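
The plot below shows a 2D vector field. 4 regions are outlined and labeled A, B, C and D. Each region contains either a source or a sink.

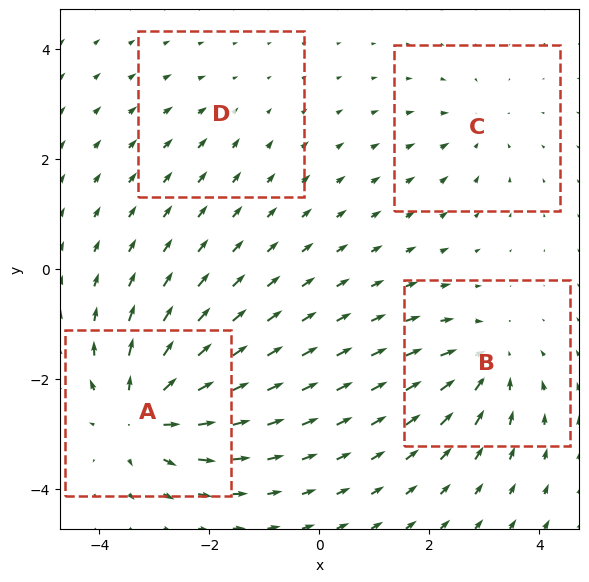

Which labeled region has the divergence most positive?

A

Divergence at each region's feature centre — A: about +8, B: about -5, C: about -3, D: about -2. Region A is most positive.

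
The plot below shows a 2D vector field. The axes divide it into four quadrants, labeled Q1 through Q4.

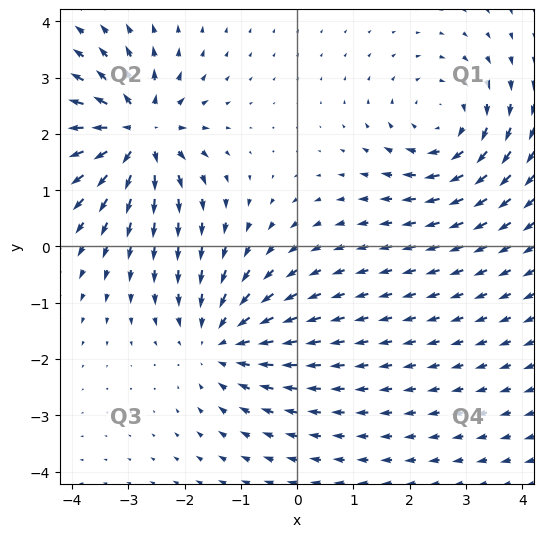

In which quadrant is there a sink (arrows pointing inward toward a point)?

The sink sits at approximately (-1.4, -1.7), which lies in quadrant Q3. The divergence there is about -3, negative as expected for a sink.

Q3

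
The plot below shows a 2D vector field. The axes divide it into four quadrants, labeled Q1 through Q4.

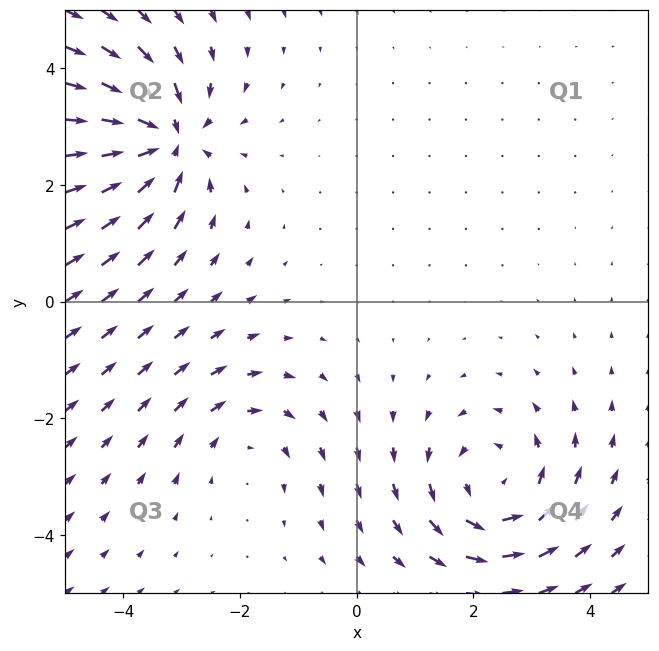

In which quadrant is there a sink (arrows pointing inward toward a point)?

The sink sits at approximately (-3.3, 2.8), which lies in quadrant Q2. The divergence there is about -5, negative as expected for a sink.

Q2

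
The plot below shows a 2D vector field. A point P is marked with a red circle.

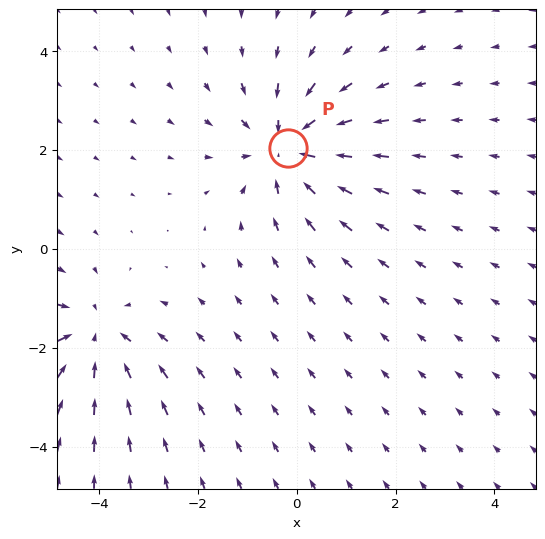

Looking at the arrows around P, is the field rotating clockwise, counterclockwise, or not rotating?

not rotating

Near P at (-0.2, 2.0) the arrows show no circulation. The curl there is ≈0.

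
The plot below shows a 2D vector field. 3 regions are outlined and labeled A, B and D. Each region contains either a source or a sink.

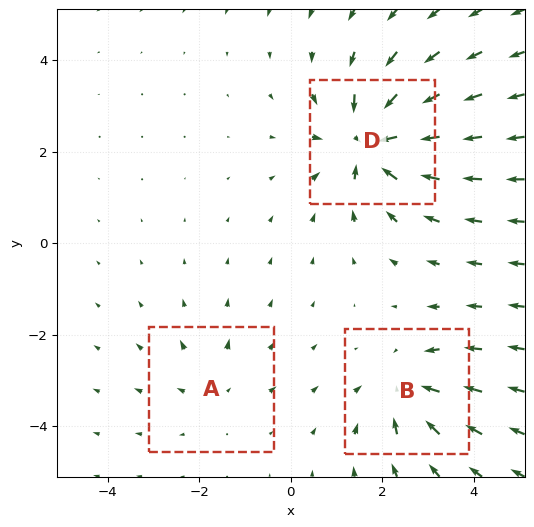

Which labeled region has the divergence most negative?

Divergence at each region's feature centre — A: about +2, B: about -4, D: about -6. Region D is most negative.

D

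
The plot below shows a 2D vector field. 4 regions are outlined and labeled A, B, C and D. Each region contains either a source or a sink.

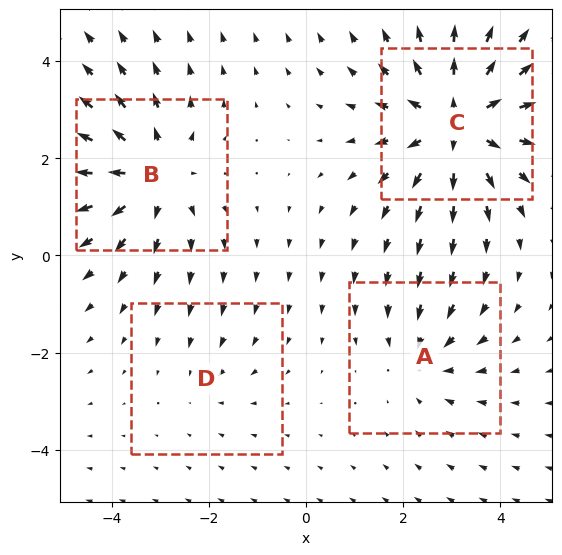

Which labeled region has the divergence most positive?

C

Divergence at each region's feature centre — A: about -3, B: about +4, C: about +6, D: about -2. Region C is most positive.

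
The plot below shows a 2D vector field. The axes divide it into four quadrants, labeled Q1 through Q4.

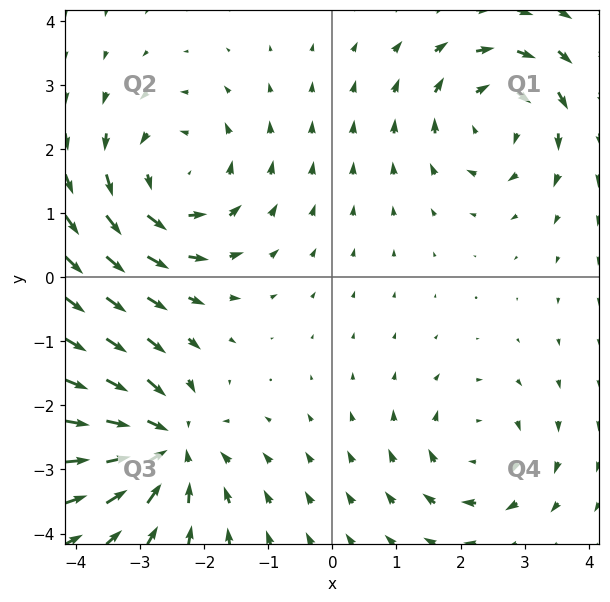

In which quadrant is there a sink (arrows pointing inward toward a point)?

The sink sits at approximately (-2.6, -2.6), which lies in quadrant Q3. The divergence there is about -5, negative as expected for a sink.

Q3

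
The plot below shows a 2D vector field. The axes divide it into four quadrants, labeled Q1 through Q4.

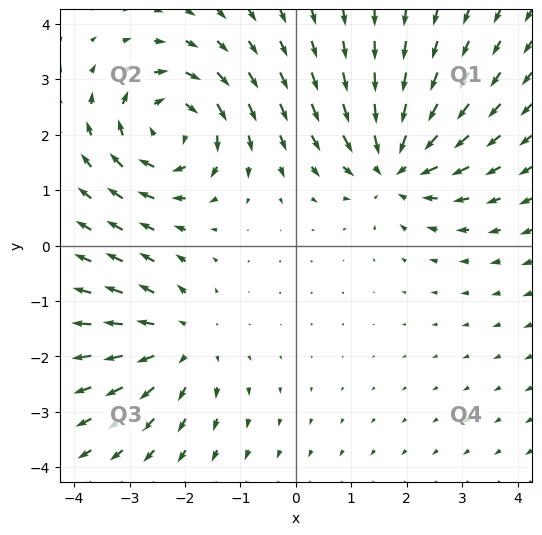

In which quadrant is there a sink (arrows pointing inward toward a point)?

The sink sits at approximately (1.8, 1.4), which lies in quadrant Q1. The divergence there is about -4, negative as expected for a sink.

Q1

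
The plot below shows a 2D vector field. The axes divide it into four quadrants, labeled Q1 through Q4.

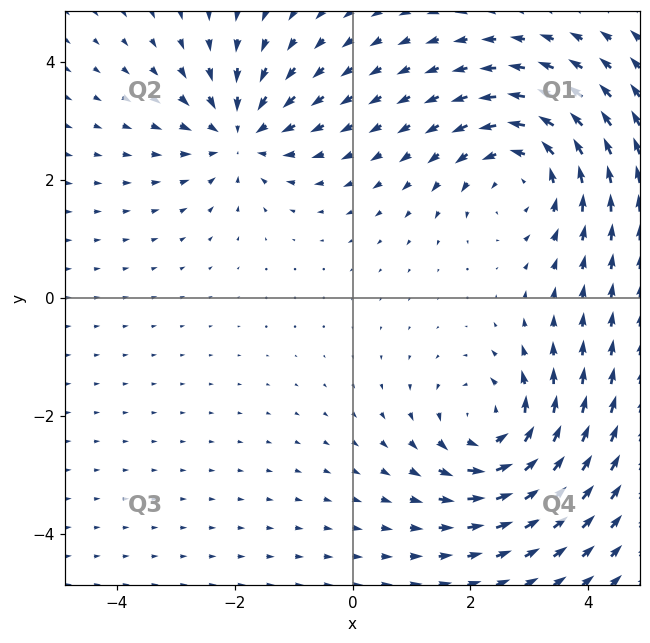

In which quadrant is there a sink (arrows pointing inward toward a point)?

The sink sits at approximately (-1.9, 2.8), which lies in quadrant Q2. The divergence there is about -3, negative as expected for a sink.

Q2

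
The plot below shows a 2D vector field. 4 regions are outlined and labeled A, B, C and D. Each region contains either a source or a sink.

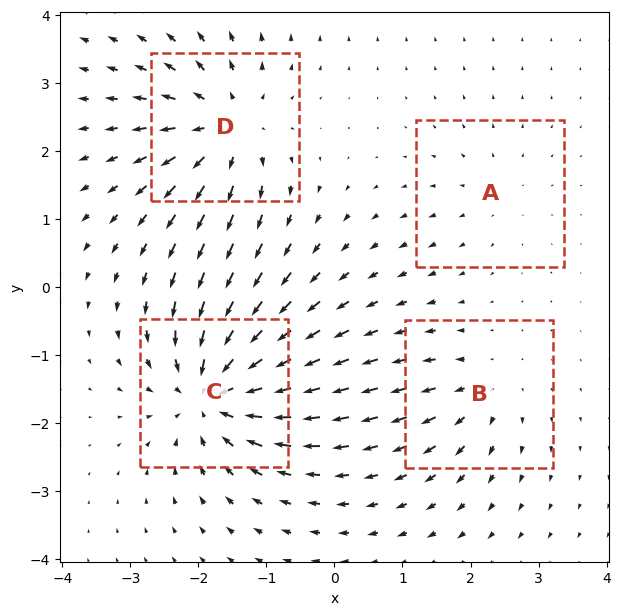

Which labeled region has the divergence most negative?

Divergence at each region's feature centre — A: about +3, B: about +4, C: about -8, D: about +7. Region C is most negative.

C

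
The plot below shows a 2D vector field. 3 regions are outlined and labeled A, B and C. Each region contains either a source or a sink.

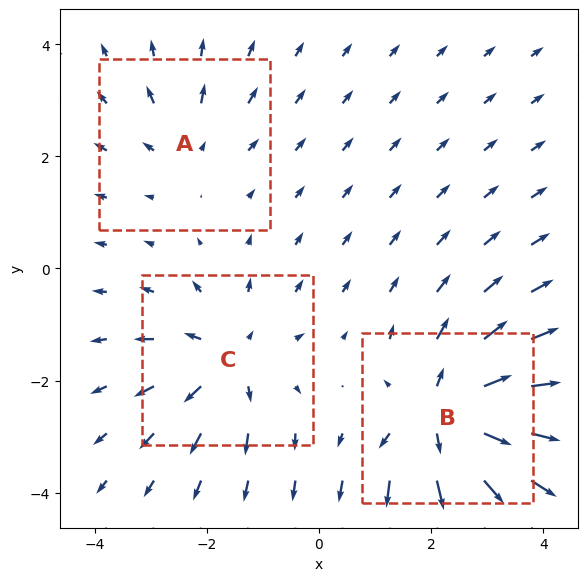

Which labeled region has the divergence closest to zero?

A

Divergence at each region's feature centre — A: about +2, B: about +5, C: about +3. Region A is closest to zero.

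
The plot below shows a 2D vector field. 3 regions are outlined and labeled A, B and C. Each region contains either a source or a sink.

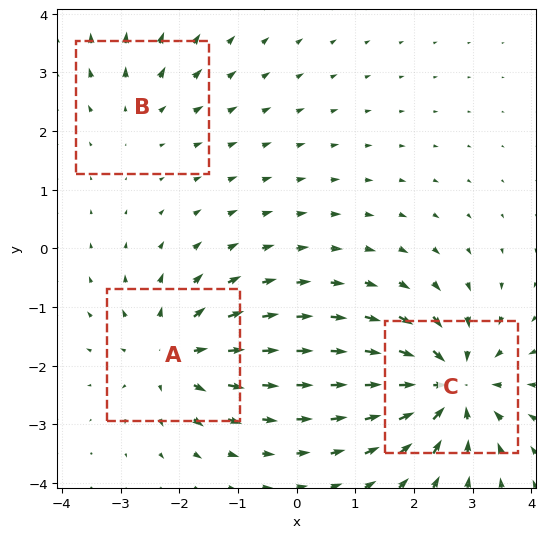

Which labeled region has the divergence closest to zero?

Divergence at each region's feature centre — A: about +4, B: about +2, C: about -5. Region B is closest to zero.

B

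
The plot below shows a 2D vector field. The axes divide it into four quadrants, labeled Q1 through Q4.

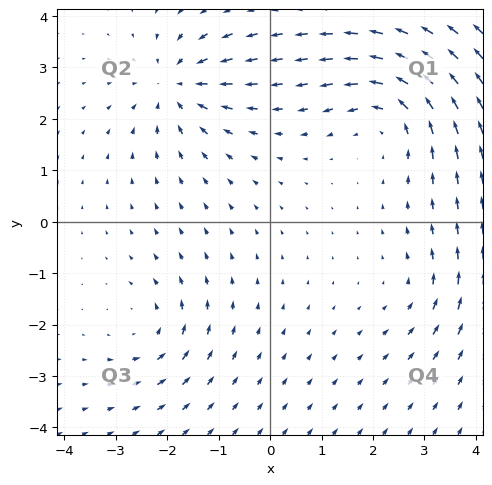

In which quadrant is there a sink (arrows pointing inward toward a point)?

Q2

The sink sits at approximately (-1.8, 2.6), which lies in quadrant Q2. The divergence there is about -5, negative as expected for a sink.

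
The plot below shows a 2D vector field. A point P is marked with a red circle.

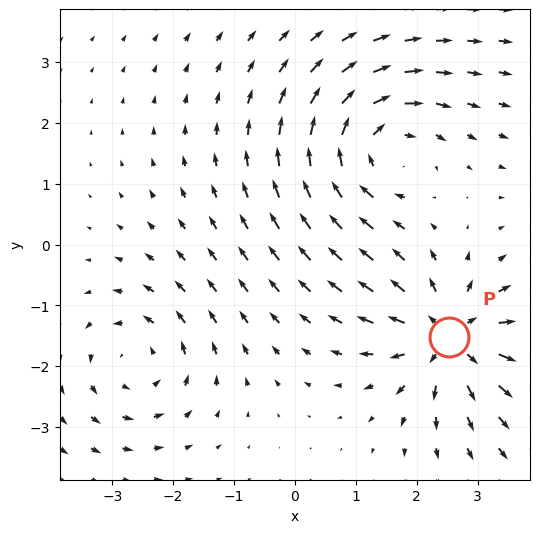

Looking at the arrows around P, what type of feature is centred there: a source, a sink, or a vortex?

At P (2.5, -1.5) the arrows spread outward. Divergence about +5, curl ≈0 — positive divergence with near-zero curl is a source.

source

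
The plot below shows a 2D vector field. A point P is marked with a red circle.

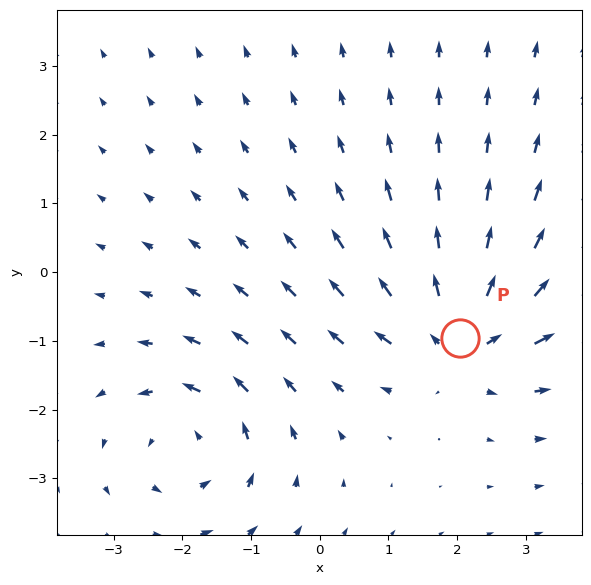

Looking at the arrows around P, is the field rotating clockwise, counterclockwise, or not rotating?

Near P at (2.0, -1.0) the arrows show no circulation. The curl there is ≈0.

not rotating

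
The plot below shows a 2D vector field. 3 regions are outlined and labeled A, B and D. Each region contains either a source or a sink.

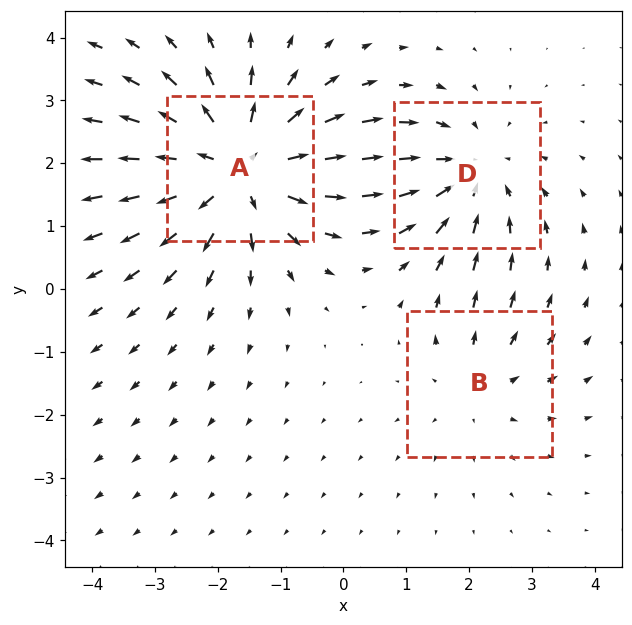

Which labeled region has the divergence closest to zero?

B

Divergence at each region's feature centre — A: about +4, B: about +2, D: about -3. Region B is closest to zero.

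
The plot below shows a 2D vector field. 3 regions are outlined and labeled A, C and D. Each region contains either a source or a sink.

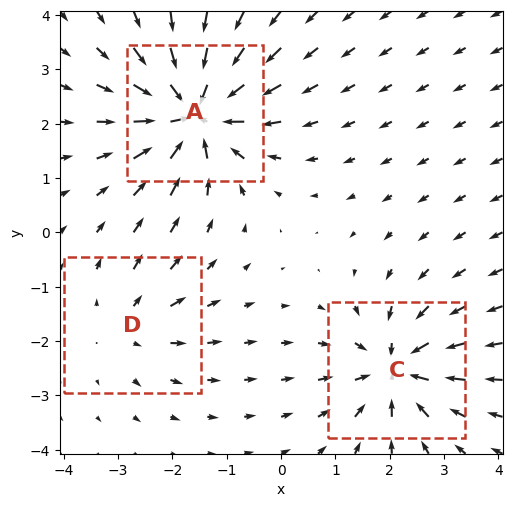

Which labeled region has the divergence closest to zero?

Divergence at each region's feature centre — A: about -6, C: about -4, D: about +2. Region D is closest to zero.

D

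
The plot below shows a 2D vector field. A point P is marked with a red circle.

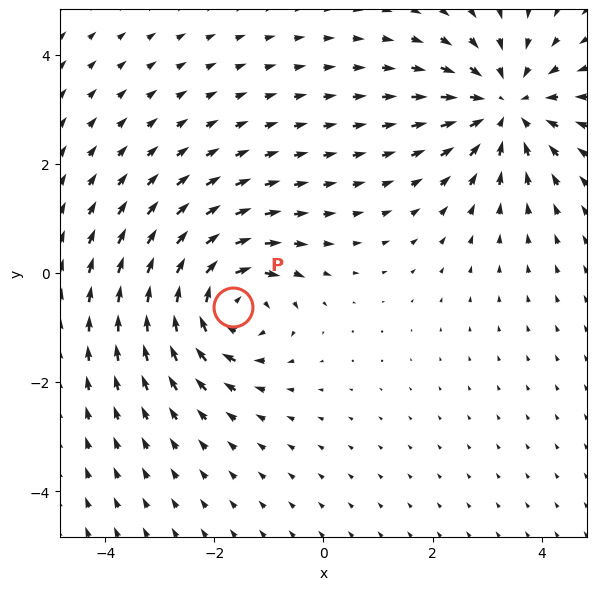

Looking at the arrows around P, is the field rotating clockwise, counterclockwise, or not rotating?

Near P at (-1.7, -0.6) the arrows circulate clockwise. The curl (z-component) there is about -4; negative curl means clockwise rotation.

clockwise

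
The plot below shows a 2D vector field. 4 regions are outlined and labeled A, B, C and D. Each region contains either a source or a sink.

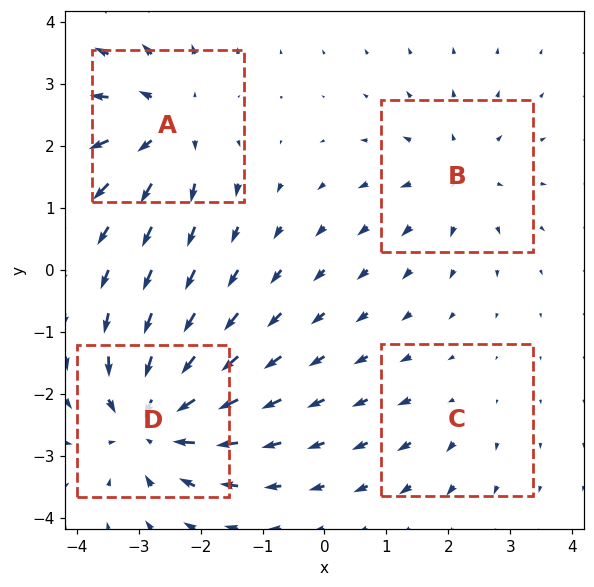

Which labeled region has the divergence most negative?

Divergence at each region's feature centre — A: about +5, B: about +4, C: about +2, D: about -7. Region D is most negative.

D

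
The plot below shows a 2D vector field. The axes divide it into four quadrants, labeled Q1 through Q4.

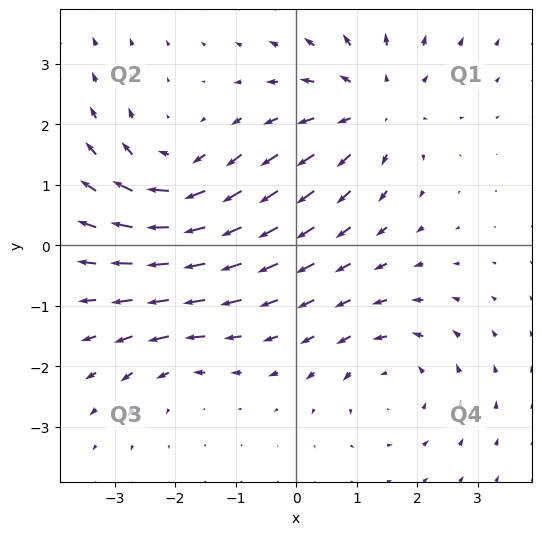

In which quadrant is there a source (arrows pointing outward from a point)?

The source sits at approximately (1.3, 2.3), which lies in quadrant Q1. The divergence there is about +4, positive as expected for a source.

Q1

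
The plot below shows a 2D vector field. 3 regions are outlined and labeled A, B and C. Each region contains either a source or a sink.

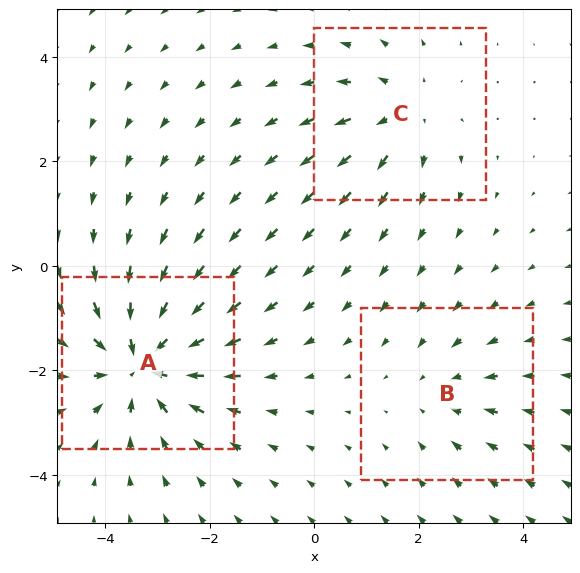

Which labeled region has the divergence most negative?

A

Divergence at each region's feature centre — A: about -5, B: about -2, C: about +3. Region A is most negative.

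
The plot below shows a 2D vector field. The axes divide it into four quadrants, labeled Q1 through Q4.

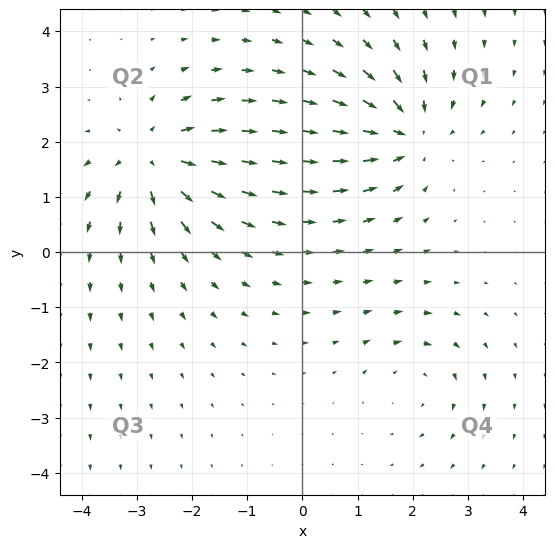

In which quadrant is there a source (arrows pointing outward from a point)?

The source sits at approximately (-2.7, 1.7), which lies in quadrant Q2. The divergence there is about +5, positive as expected for a source.

Q2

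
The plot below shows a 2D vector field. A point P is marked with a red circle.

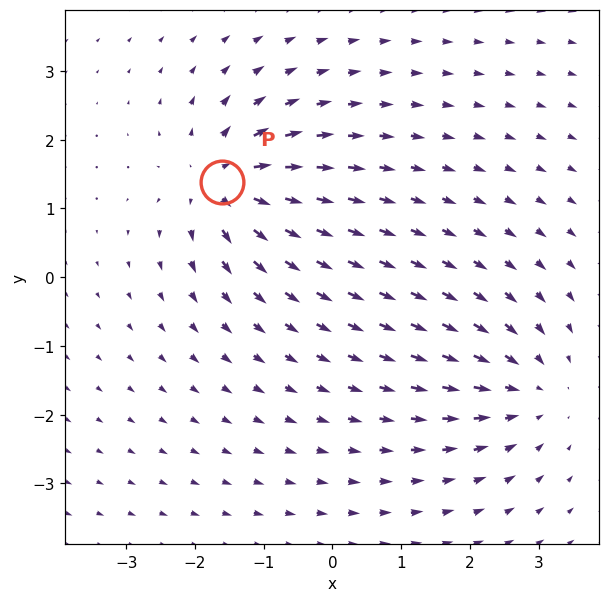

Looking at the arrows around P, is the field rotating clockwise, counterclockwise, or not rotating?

Near P at (-1.6, 1.4) the arrows show no circulation. The curl there is ≈0.

not rotating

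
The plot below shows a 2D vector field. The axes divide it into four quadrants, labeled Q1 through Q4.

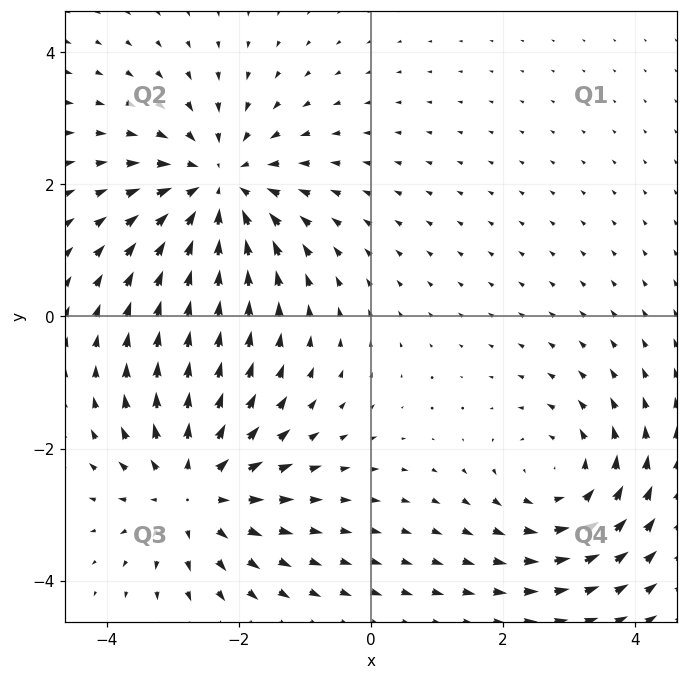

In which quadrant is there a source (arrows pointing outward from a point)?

The source sits at approximately (-2.7, -2.6), which lies in quadrant Q3. The divergence there is about +4, positive as expected for a source.

Q3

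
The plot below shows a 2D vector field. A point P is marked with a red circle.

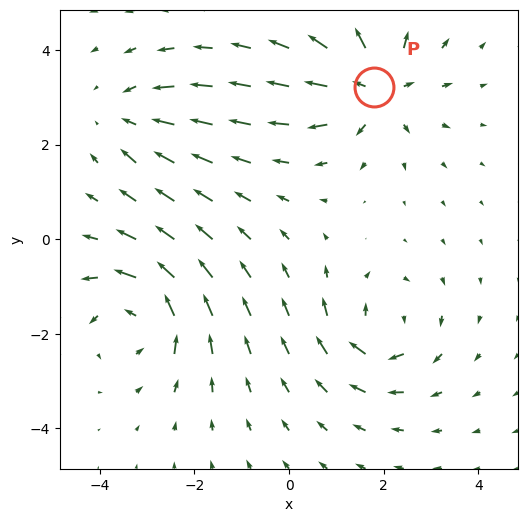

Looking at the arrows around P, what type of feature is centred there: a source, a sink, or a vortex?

source

At P (1.8, 3.2) the arrows spread outward. Divergence about +6, curl ≈0 — positive divergence with near-zero curl is a source.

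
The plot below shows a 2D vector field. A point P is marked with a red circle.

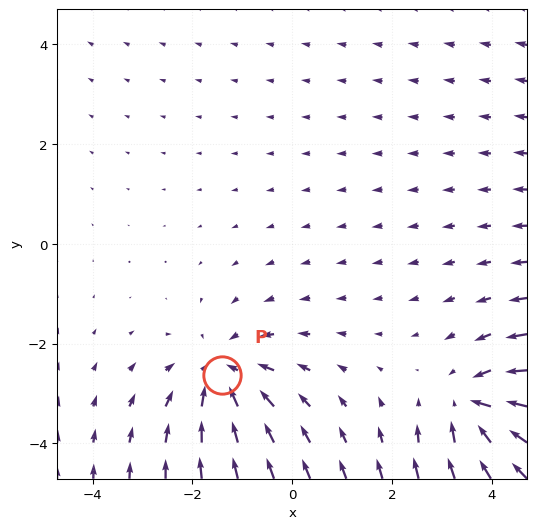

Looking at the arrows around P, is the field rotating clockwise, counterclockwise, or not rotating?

Near P at (-1.4, -2.6) the arrows show no circulation. The curl there is ≈0.

not rotating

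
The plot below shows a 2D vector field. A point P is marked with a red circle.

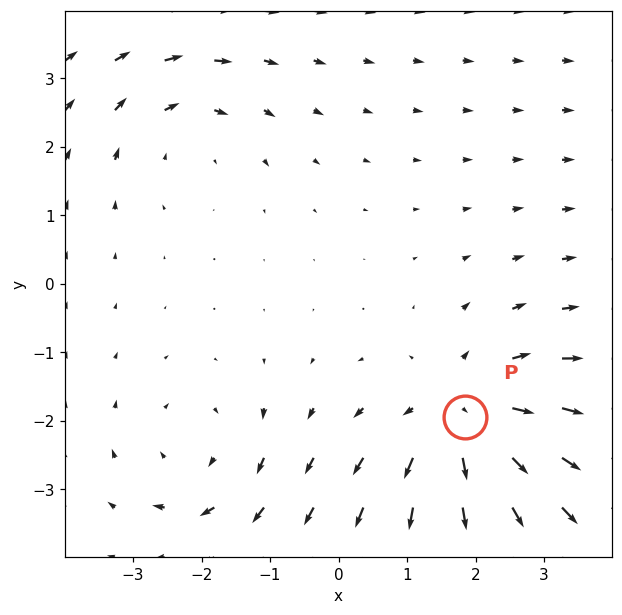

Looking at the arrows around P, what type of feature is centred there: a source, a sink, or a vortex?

At P (1.9, -1.9) the arrows spread outward. Divergence about +4, curl ≈0 — positive divergence with near-zero curl is a source.

source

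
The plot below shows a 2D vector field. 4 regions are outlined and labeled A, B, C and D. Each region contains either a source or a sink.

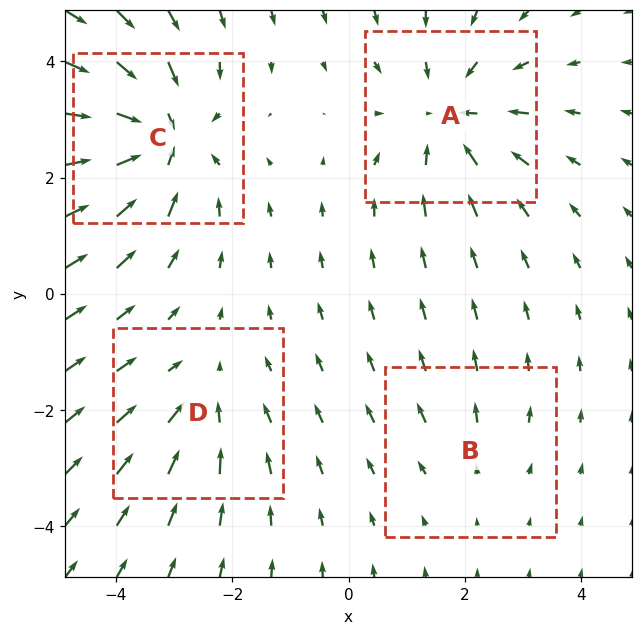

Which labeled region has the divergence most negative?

Divergence at each region's feature centre — A: about -5, B: about +2, C: about -6, D: about -3. Region C is most negative.

C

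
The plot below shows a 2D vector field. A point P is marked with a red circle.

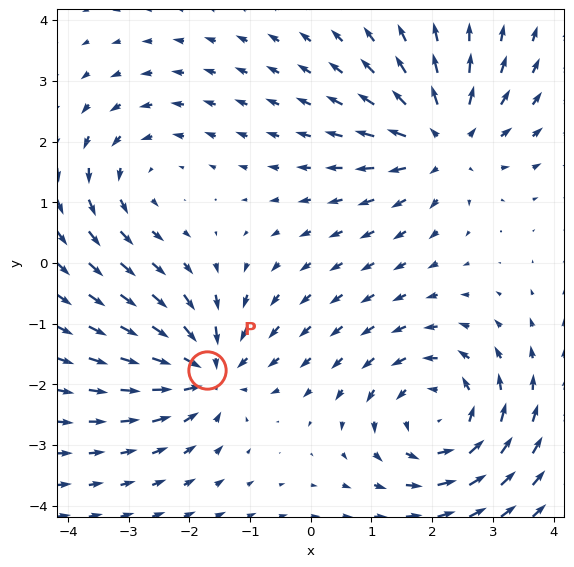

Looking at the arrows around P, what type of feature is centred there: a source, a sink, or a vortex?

sink

At P (-1.7, -1.8) the arrows converge inward. Divergence about -5, curl ≈0 — negative divergence with near-zero curl is a sink.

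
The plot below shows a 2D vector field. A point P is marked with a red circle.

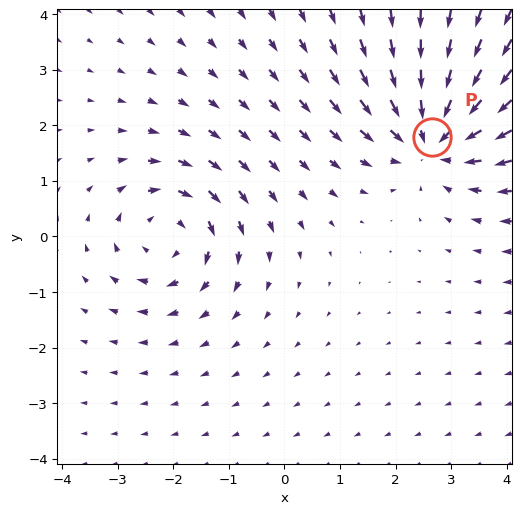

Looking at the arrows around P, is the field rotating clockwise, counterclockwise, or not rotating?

Near P at (2.7, 1.8) the arrows show no circulation. The curl there is ≈0.

not rotating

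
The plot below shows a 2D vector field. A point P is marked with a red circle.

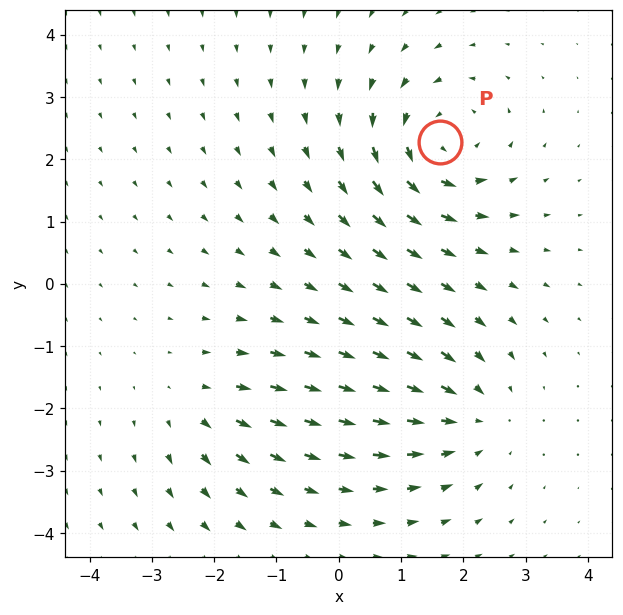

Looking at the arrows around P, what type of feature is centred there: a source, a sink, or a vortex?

vortex

At P (1.6, 2.3) the arrows circulate counterclockwise. Divergence ≈0, curl about +5 — near-zero divergence with nonzero curl is a vortex.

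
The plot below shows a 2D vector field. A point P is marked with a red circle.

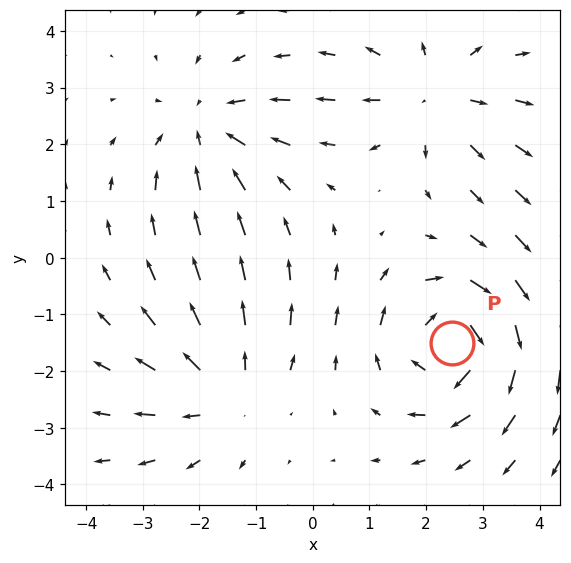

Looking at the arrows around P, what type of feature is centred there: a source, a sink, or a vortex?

vortex

At P (2.5, -1.5) the arrows circulate clockwise. Divergence ≈0, curl about -4 — near-zero divergence with nonzero curl is a vortex.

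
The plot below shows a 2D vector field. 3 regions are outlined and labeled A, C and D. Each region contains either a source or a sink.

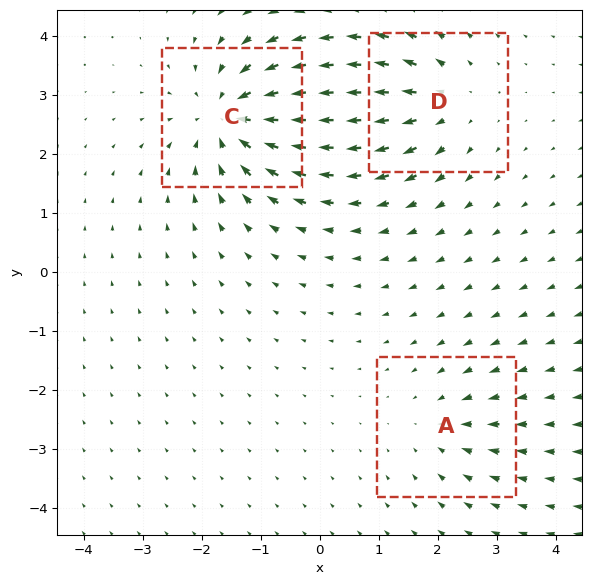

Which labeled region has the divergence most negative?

Divergence at each region's feature centre — A: about -2, C: about -5, D: about +3. Region C is most negative.

C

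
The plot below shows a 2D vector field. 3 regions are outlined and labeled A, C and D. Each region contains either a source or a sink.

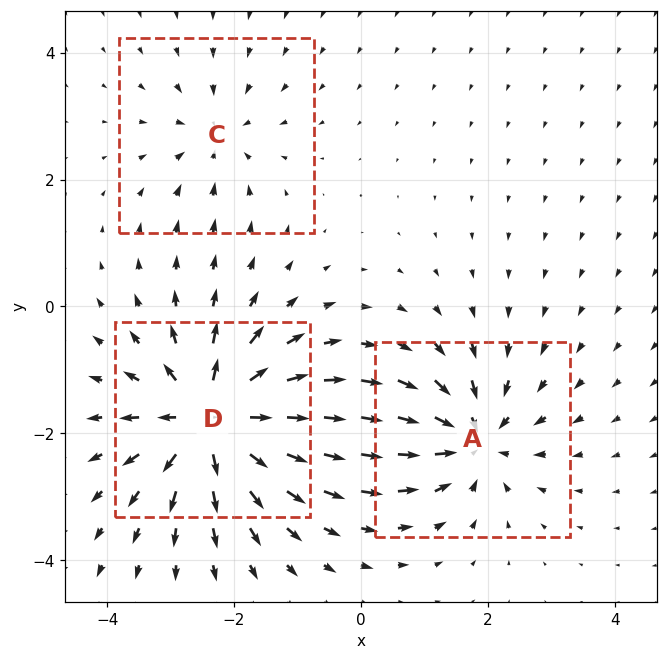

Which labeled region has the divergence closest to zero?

C

Divergence at each region's feature centre — A: about -4, C: about -2, D: about +6. Region C is closest to zero.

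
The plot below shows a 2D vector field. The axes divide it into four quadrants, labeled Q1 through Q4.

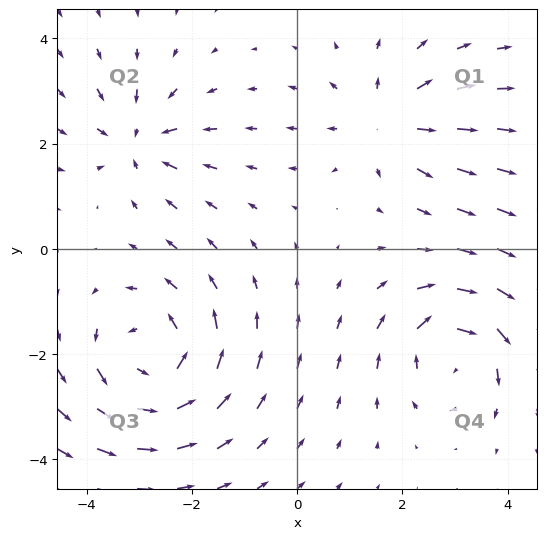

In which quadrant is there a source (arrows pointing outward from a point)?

The source sits at approximately (1.7, 2.4), which lies in quadrant Q1. The divergence there is about +3, positive as expected for a source.

Q1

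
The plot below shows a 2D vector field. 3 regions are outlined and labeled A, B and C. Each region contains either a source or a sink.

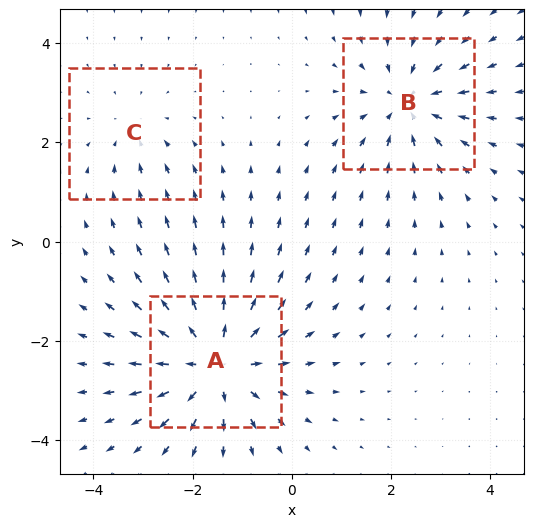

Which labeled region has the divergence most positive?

Divergence at each region's feature centre — A: about +4, B: about -3, C: about -2. Region A is most positive.

A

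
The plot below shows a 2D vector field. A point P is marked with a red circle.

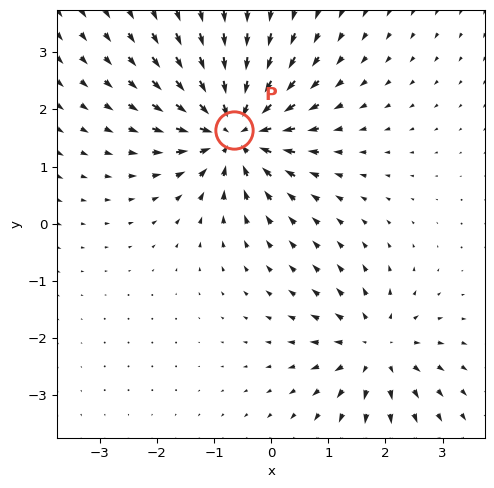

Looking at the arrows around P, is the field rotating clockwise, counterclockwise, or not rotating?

Near P at (-0.6, 1.6) the arrows show no circulation. The curl there is ≈0.

not rotating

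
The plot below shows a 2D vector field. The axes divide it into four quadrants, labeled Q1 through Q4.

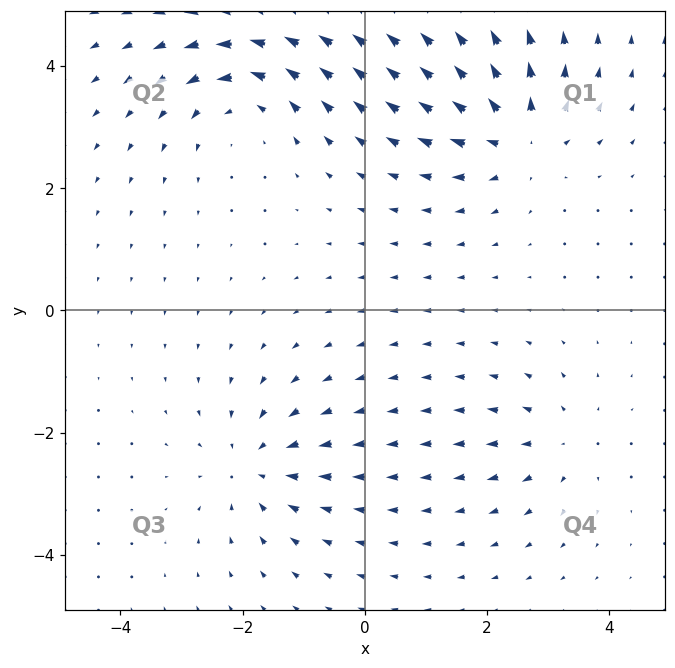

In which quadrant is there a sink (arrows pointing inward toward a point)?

Q3

The sink sits at approximately (-1.8, -2.6), which lies in quadrant Q3. The divergence there is about -4, negative as expected for a sink.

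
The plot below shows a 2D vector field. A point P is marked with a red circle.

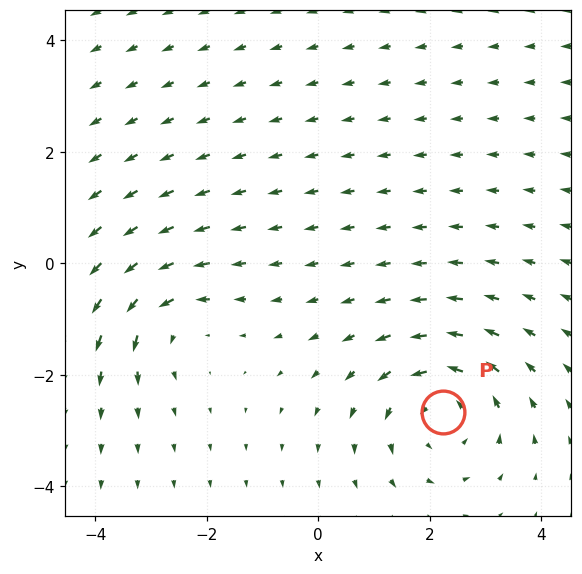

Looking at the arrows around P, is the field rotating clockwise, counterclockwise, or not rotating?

counterclockwise

Near P at (2.2, -2.7) the arrows circulate counterclockwise. The curl (z-component) there is about +4; positive curl means counterclockwise rotation.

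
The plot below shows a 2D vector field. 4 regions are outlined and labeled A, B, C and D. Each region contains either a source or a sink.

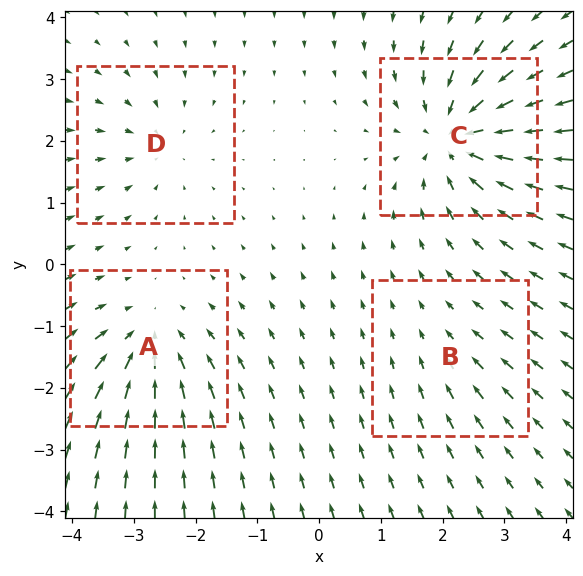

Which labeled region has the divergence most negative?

Divergence at each region's feature centre — A: about -5, B: about -2, C: about -8, D: about -4. Region C is most negative.

C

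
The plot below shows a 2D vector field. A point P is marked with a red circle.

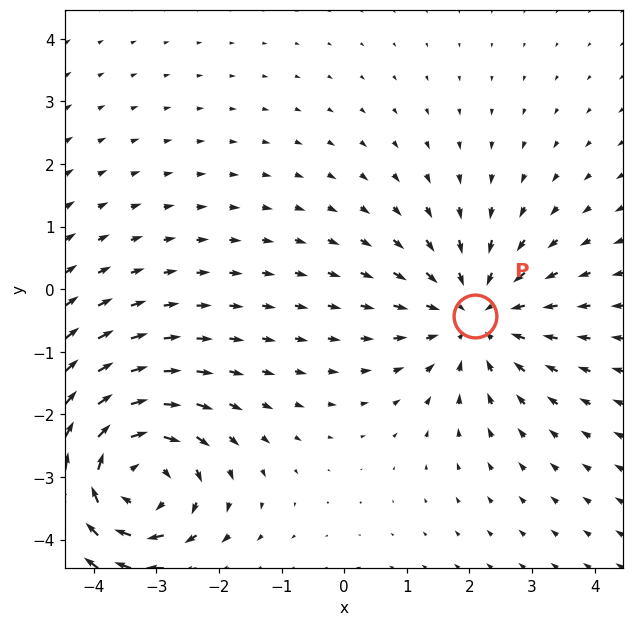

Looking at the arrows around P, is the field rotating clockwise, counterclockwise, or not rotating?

not rotating

Near P at (2.1, -0.4) the arrows show no circulation. The curl there is ≈0.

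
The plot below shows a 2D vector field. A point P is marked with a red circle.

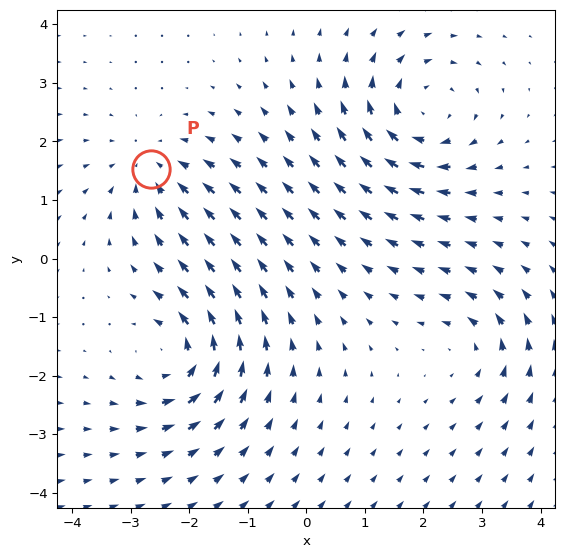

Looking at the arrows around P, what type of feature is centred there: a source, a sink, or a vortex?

sink

At P (-2.6, 1.5) the arrows converge inward. Divergence about -4, curl ≈0 — negative divergence with near-zero curl is a sink.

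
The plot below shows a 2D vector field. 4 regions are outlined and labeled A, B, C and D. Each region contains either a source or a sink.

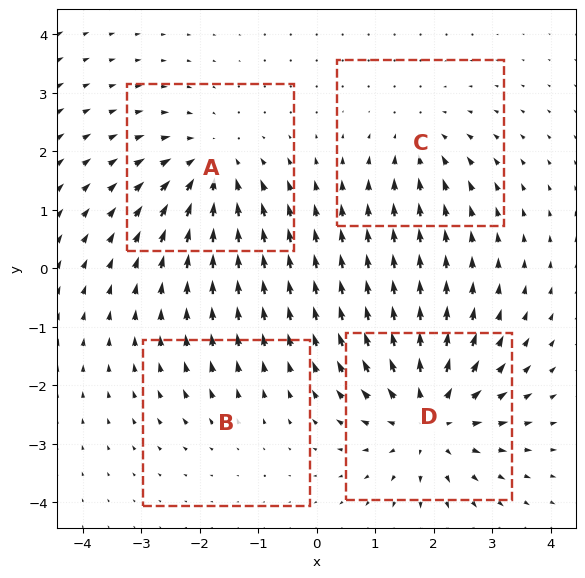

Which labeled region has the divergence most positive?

D

Divergence at each region's feature centre — A: about -5, B: about +2, C: about -3, D: about +6. Region D is most positive.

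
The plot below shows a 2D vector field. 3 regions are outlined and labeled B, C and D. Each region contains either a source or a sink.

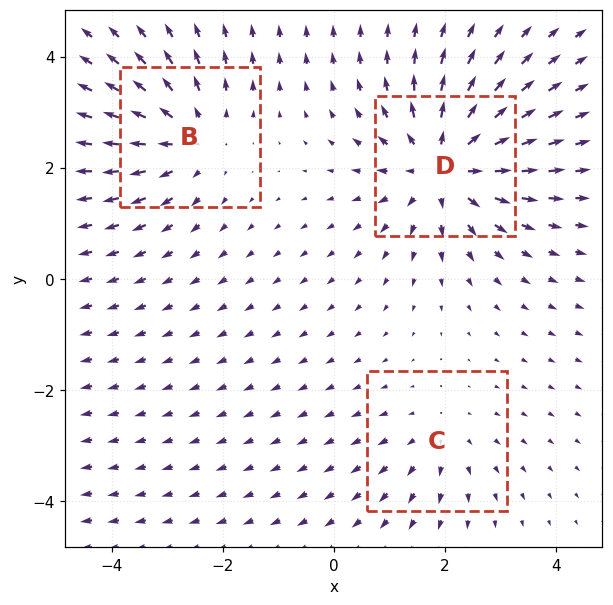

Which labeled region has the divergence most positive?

D

Divergence at each region's feature centre — B: about +3, C: about +2, D: about +5. Region D is most positive.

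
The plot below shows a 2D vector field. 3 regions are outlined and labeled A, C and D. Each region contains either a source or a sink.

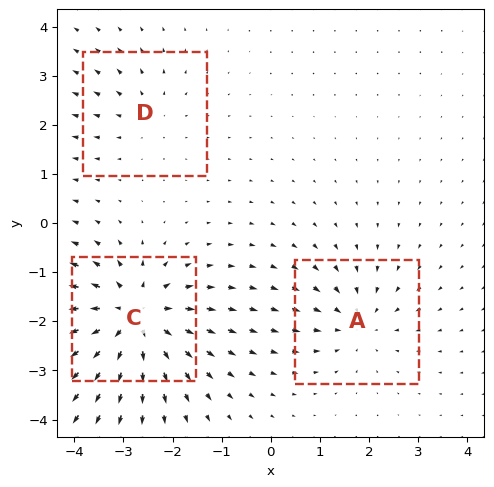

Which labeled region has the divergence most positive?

C

Divergence at each region's feature centre — A: about -3, C: about +6, D: about +2. Region C is most positive.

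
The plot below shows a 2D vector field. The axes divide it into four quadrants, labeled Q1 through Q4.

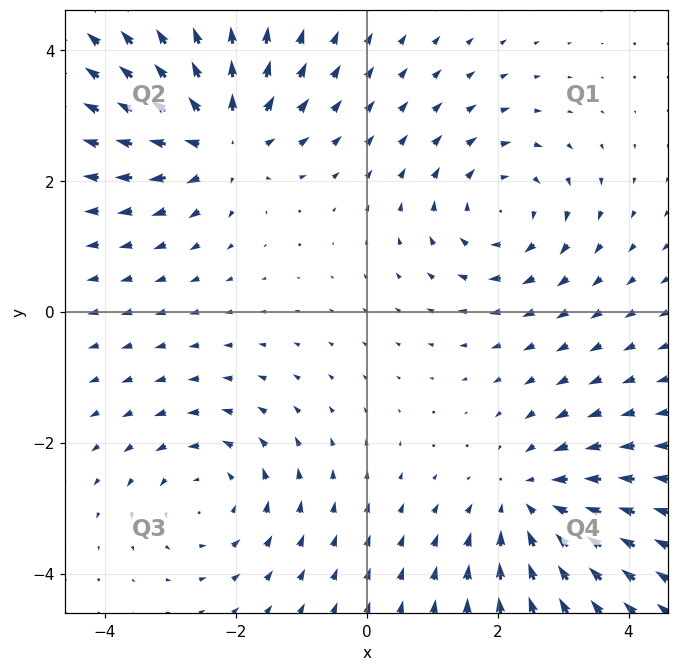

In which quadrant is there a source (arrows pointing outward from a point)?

The source sits at approximately (-2.2, 2.6), which lies in quadrant Q2. The divergence there is about +5, positive as expected for a source.

Q2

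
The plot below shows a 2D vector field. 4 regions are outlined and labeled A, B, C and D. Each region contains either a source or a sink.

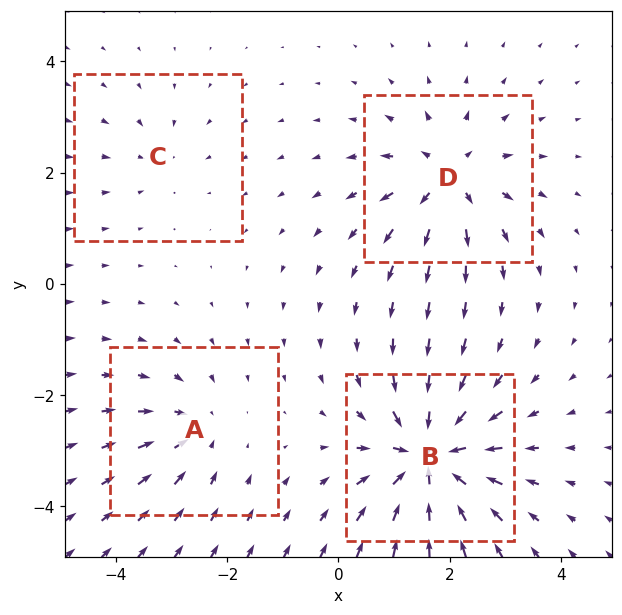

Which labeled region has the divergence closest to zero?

Divergence at each region's feature centre — A: about -4, B: about -8, C: about -2, D: about +6. Region C is closest to zero.

C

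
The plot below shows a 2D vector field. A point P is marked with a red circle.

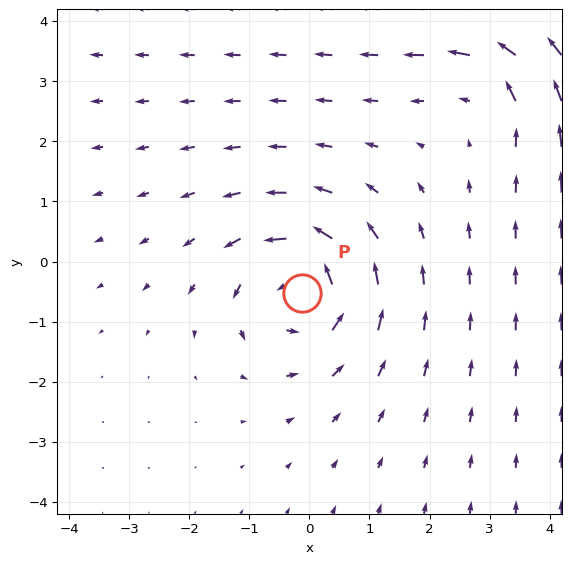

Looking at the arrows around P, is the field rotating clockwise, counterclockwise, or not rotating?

counterclockwise

Near P at (-0.1, -0.5) the arrows circulate counterclockwise. The curl (z-component) there is about +4; positive curl means counterclockwise rotation.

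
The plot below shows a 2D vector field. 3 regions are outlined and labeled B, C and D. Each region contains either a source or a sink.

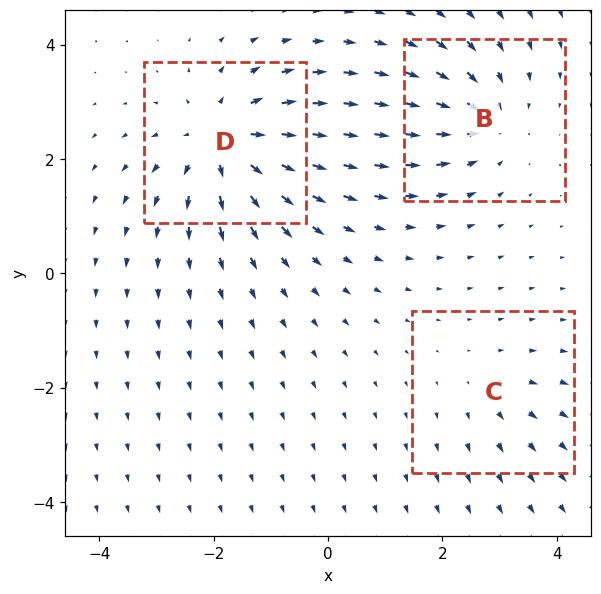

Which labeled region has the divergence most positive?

D

Divergence at each region's feature centre — B: about -3, C: about +2, D: about +5. Region D is most positive.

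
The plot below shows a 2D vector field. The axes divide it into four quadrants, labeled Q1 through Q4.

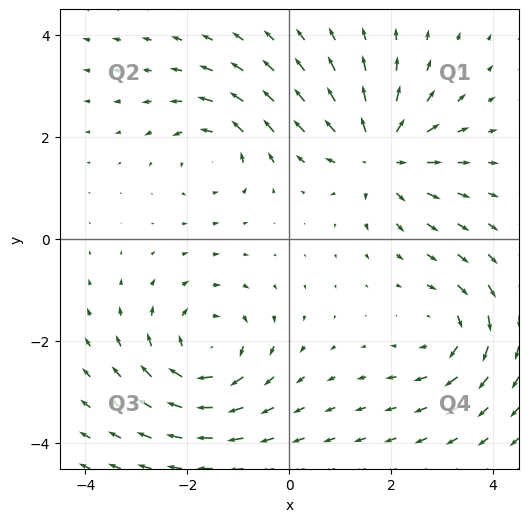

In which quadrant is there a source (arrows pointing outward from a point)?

Q1

The source sits at approximately (1.8, 1.7), which lies in quadrant Q1. The divergence there is about +5, positive as expected for a source.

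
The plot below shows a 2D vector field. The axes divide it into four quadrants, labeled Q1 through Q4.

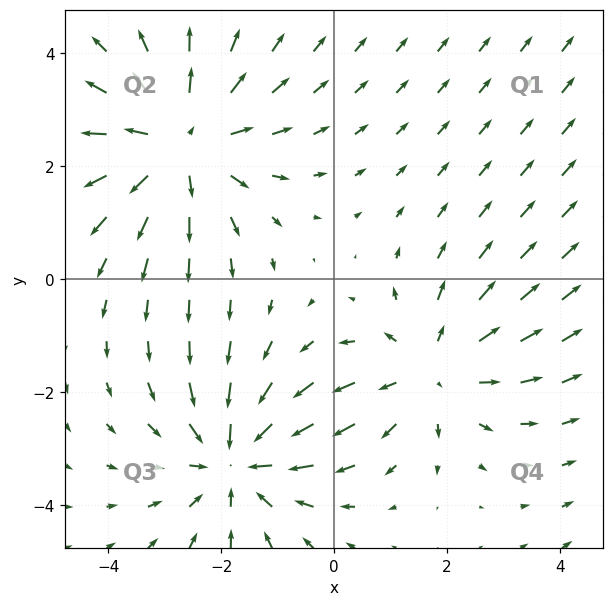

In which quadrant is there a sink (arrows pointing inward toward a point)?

Q3

The sink sits at approximately (-1.7, -3.2), which lies in quadrant Q3. The divergence there is about -3, negative as expected for a sink.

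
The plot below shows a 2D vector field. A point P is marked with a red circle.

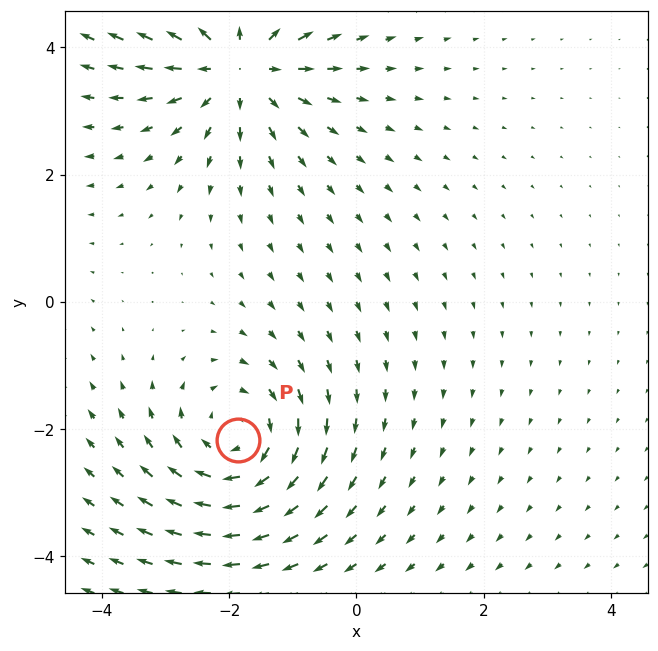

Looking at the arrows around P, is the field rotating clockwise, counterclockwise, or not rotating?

clockwise

Near P at (-1.9, -2.2) the arrows circulate clockwise. The curl (z-component) there is about -3; negative curl means clockwise rotation.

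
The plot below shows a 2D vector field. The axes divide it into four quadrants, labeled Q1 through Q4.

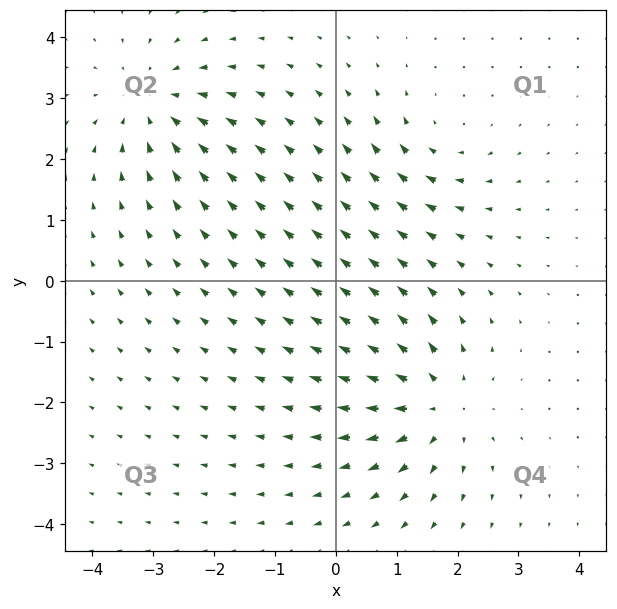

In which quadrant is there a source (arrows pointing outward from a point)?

The source sits at approximately (1.7, -2.1), which lies in quadrant Q4. The divergence there is about +5, positive as expected for a source.

Q4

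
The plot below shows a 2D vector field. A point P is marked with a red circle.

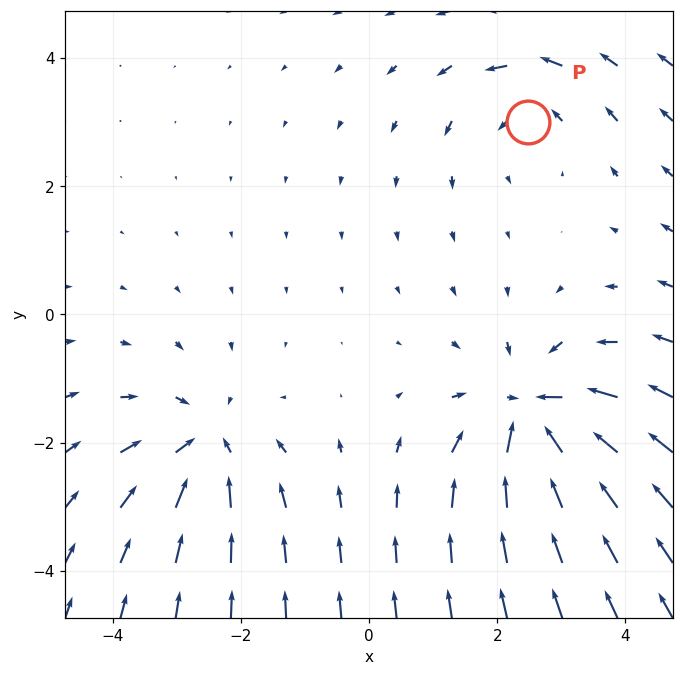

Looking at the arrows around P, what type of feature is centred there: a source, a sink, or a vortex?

At P (2.5, 3.0) the arrows circulate counterclockwise. Divergence ≈0, curl about +3 — near-zero divergence with nonzero curl is a vortex.

vortex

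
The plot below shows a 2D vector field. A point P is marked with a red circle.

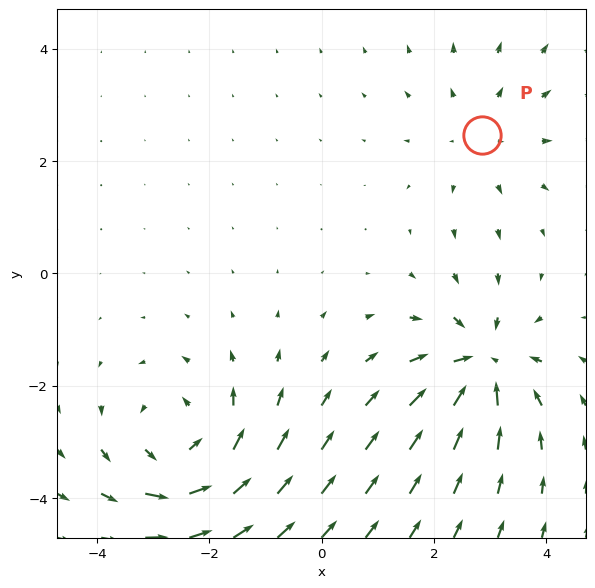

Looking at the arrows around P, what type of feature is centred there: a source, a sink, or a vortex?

source

At P (2.9, 2.5) the arrows spread outward. Divergence about +2, curl ≈0 — positive divergence with near-zero curl is a source.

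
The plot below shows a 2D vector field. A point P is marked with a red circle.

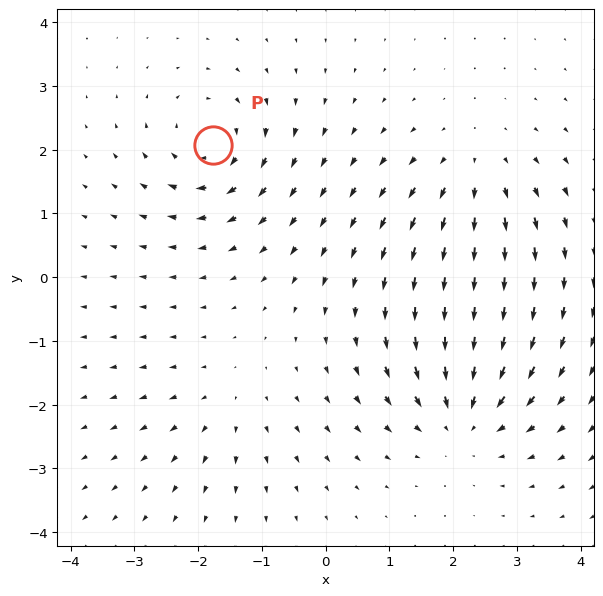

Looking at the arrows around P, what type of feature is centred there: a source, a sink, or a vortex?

At P (-1.8, 2.1) the arrows circulate clockwise. Divergence ≈0, curl about -5 — near-zero divergence with nonzero curl is a vortex.

vortex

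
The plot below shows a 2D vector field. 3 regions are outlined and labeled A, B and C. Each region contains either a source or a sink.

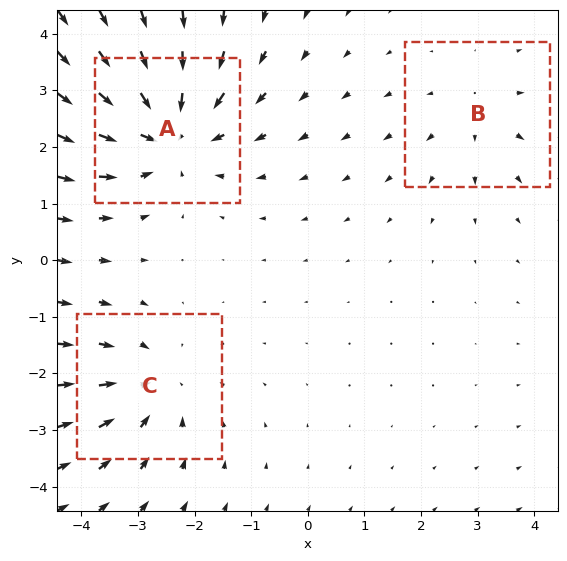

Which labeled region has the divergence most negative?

A

Divergence at each region's feature centre — A: about -4, B: about +2, C: about -3. Region A is most negative.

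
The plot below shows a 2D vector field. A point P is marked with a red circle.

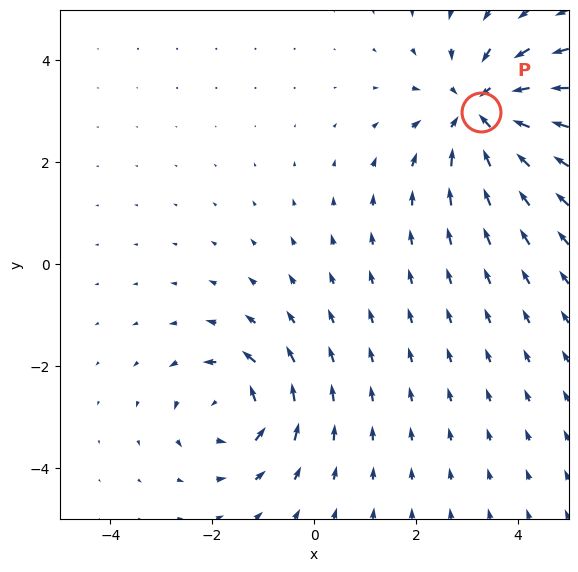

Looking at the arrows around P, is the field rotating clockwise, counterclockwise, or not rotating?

Near P at (3.3, 3.0) the arrows show no circulation. The curl there is ≈0.

not rotating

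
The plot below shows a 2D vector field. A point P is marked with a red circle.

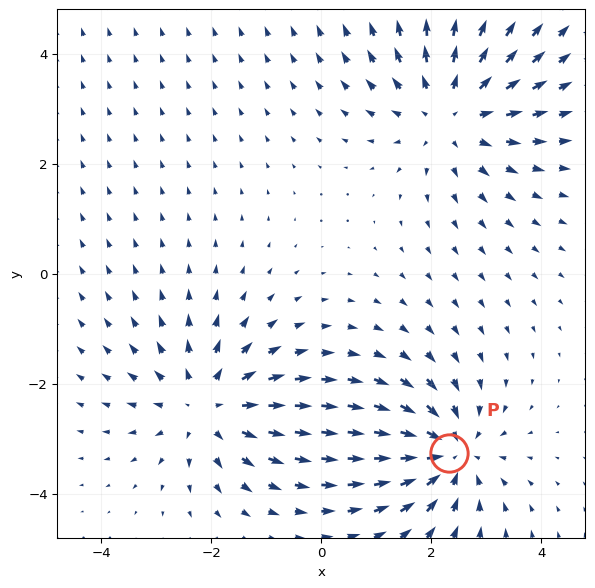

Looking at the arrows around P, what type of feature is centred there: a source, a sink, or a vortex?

At P (2.3, -3.3) the arrows converge inward. Divergence about -5, curl ≈0 — negative divergence with near-zero curl is a sink.

sink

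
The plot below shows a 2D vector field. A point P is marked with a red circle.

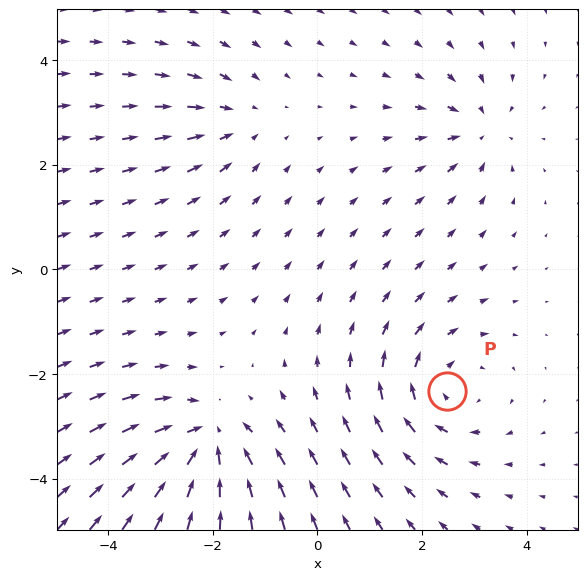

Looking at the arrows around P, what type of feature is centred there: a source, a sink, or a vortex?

vortex

At P (2.5, -2.3) the arrows circulate clockwise. Divergence ≈0, curl about -4 — near-zero divergence with nonzero curl is a vortex.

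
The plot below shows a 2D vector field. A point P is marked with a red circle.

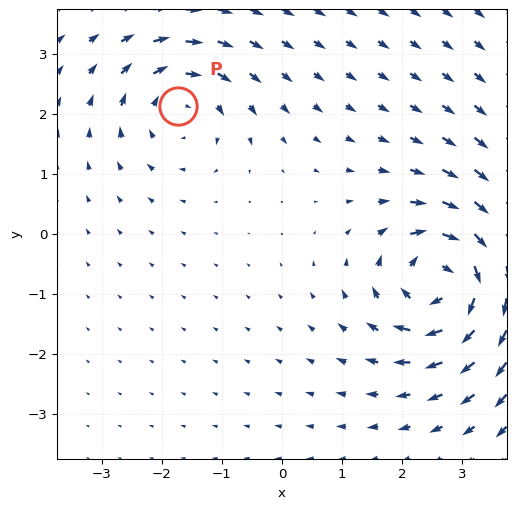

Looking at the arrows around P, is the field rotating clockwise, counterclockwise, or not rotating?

Near P at (-1.7, 2.1) the arrows circulate clockwise. The curl (z-component) there is about -4; negative curl means clockwise rotation.

clockwise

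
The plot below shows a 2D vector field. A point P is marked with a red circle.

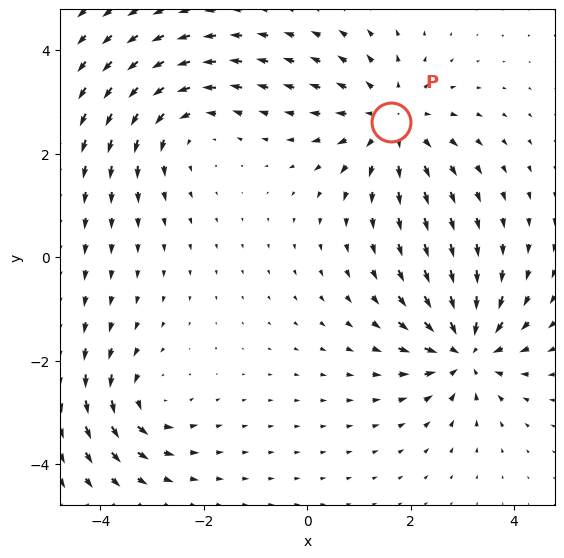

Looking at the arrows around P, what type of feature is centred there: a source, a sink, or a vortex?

source

At P (1.6, 2.6) the arrows spread outward. Divergence about +4, curl ≈0 — positive divergence with near-zero curl is a source.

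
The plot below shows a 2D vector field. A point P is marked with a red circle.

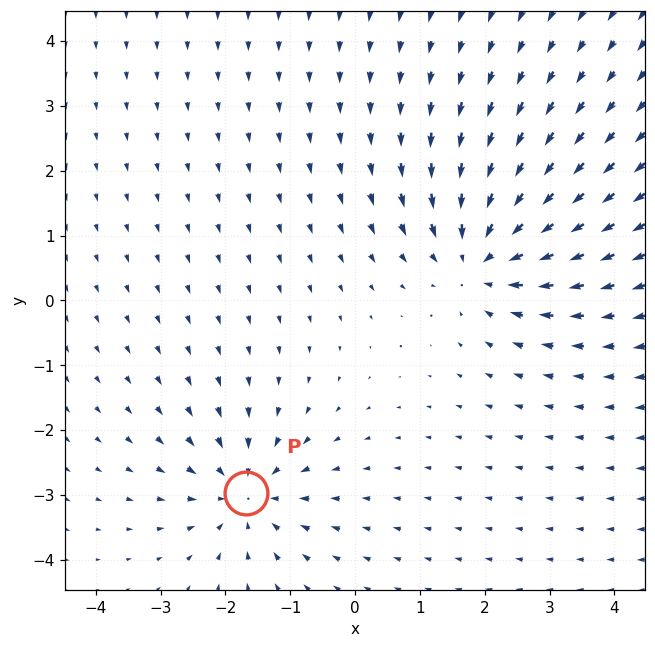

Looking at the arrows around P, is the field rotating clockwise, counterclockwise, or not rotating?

not rotating

Near P at (-1.7, -3.0) the arrows show no circulation. The curl there is ≈0.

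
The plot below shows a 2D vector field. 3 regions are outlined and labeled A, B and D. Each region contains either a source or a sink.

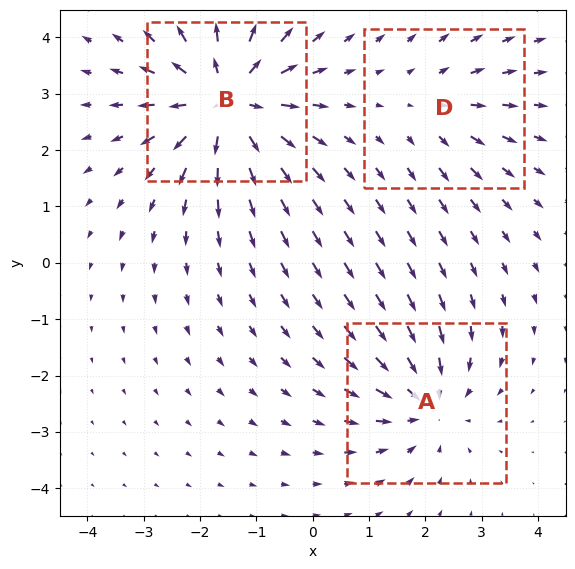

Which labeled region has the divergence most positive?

Divergence at each region's feature centre — A: about -3, B: about +5, D: about +2. Region B is most positive.

B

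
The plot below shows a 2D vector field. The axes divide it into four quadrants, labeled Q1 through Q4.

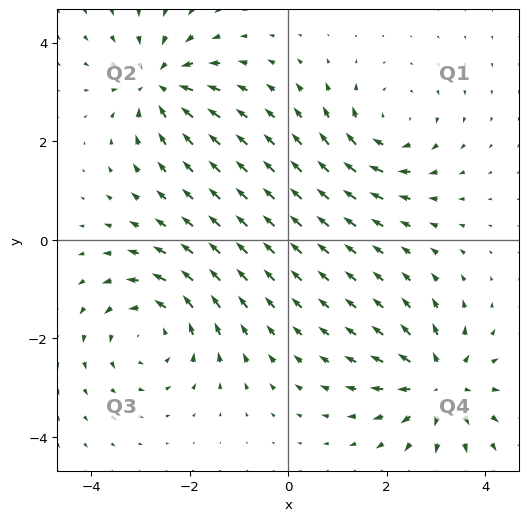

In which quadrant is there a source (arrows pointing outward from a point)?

Q4

The source sits at approximately (3.1, -2.9), which lies in quadrant Q4. The divergence there is about +6, positive as expected for a source.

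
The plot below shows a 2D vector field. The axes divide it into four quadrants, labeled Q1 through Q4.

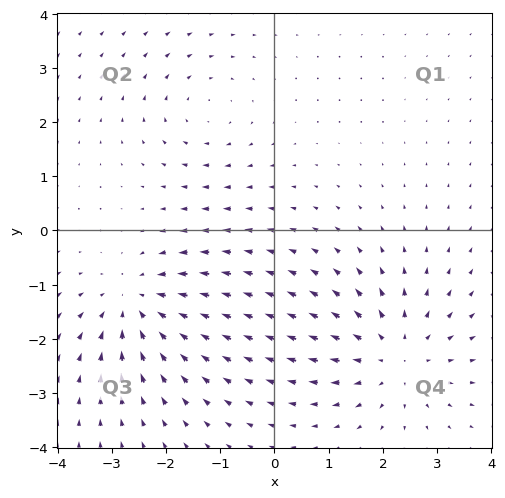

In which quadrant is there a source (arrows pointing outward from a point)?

The source sits at approximately (2.2, -2.3), which lies in quadrant Q4. The divergence there is about +4, positive as expected for a source.

Q4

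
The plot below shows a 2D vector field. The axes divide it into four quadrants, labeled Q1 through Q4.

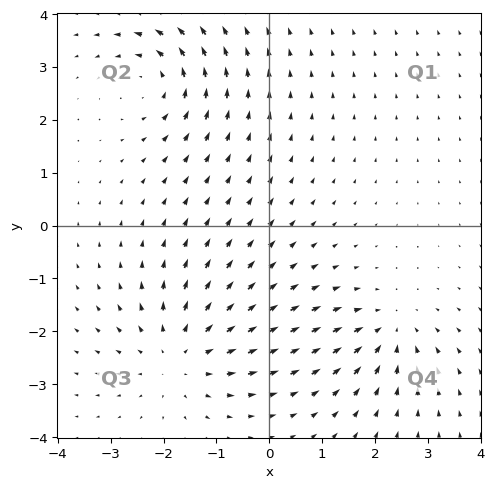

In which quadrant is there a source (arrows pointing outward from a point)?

Q3

The source sits at approximately (-1.7, -2.4), which lies in quadrant Q3. The divergence there is about +4, positive as expected for a source.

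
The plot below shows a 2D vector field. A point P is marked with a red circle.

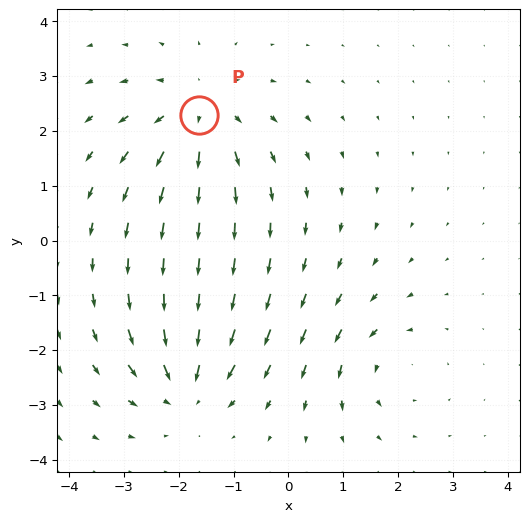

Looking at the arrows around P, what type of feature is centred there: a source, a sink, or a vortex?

source

At P (-1.6, 2.3) the arrows spread outward. Divergence about +4, curl ≈0 — positive divergence with near-zero curl is a source.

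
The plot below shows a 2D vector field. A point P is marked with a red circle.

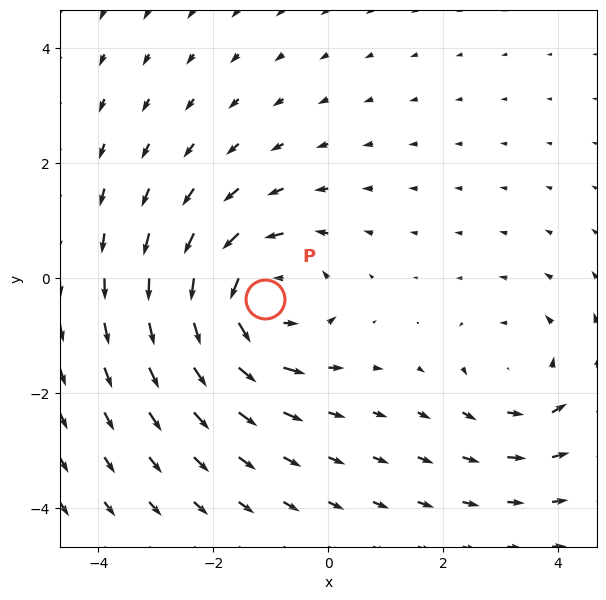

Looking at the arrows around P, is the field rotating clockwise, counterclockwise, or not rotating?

counterclockwise

Near P at (-1.1, -0.4) the arrows circulate counterclockwise. The curl (z-component) there is about +4; positive curl means counterclockwise rotation.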